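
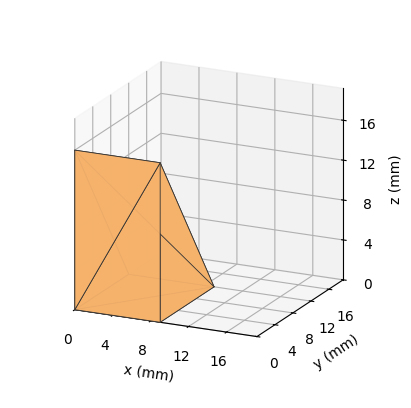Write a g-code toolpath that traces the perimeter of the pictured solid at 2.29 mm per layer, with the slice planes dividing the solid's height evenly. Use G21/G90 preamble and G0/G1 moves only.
Reading the render: the shape is a wedge (ramp): 9 × 12 mm base, rising to 16 mm along the y=0 edge and sloping linearly to z=0 at y=12 (dimensions read to the nearest mm from the axis ticks). For the g-code, the solid's height is divided into equal slices at the stated Δz and each level perimeter traced with G1 moves after a G0 lift.

; perimeter-only toolpath
G21 ; units = mm
G90 ; absolute positioning
G28 ; home
; layer 1
G0 Z2.29
G0 X0.00 Y0.00
G1 X9.00 Y0.00
G1 X9.00 Y10.29
G1 X0.00 Y10.29
G1 X0.00 Y0.00
; layer 2
G0 Z4.57
G0 X0.00 Y0.00
G1 X9.00 Y0.00
G1 X9.00 Y8.57
G1 X0.00 Y8.57
G1 X0.00 Y0.00
; layer 3
G0 Z6.86
G0 X0.00 Y0.00
G1 X9.00 Y0.00
G1 X9.00 Y6.86
G1 X0.00 Y6.86
G1 X0.00 Y0.00
; layer 4
G0 Z9.14
G0 X0.00 Y0.00
G1 X9.00 Y0.00
G1 X9.00 Y5.14
G1 X0.00 Y5.14
G1 X0.00 Y0.00
; layer 5
G0 Z11.43
G0 X0.00 Y0.00
G1 X9.00 Y0.00
G1 X9.00 Y3.43
G1 X0.00 Y3.43
G1 X0.00 Y0.00
; layer 6
G0 Z13.71
G0 X0.00 Y0.00
G1 X9.00 Y0.00
G1 X9.00 Y1.71
G1 X0.00 Y1.71
G1 X0.00 Y0.00
M2 ; end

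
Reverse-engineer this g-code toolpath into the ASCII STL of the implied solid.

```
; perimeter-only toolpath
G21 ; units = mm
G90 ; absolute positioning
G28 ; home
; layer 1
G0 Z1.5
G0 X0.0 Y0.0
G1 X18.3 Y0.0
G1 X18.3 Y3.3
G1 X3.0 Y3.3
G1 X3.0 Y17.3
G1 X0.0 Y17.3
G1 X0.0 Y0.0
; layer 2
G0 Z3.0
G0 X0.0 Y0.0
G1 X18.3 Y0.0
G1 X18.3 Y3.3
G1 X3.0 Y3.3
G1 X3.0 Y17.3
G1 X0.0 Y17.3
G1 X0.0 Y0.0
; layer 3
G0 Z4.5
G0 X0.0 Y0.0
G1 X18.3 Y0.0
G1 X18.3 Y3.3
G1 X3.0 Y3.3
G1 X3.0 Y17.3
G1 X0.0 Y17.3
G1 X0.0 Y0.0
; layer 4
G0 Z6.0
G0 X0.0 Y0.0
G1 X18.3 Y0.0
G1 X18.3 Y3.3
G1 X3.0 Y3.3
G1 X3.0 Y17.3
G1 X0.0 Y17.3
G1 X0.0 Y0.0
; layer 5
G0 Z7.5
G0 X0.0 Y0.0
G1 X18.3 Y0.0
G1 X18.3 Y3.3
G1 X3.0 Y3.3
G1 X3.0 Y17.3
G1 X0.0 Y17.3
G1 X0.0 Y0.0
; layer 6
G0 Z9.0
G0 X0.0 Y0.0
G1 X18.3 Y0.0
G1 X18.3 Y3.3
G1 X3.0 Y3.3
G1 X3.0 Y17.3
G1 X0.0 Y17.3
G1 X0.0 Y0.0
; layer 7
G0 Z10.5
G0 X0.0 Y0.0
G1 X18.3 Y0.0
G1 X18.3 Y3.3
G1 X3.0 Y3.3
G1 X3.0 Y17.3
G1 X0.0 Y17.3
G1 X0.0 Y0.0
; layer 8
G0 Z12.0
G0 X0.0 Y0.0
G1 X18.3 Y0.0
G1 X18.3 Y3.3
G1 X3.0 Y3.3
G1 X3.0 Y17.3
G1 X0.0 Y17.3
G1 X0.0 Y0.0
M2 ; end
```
solid part
  facet normal 0.0000 0.0000 -1.0000
    outer loop
      vertex 18.3 3.3 0.0
      vertex 18.3 0.0 0.0
      vertex 0.0 0.0 0.0
    endloop
  endfacet
  facet normal 0.0000 0.0000 -1.0000
    outer loop
      vertex 3.0 3.3 0.0
      vertex 18.3 3.3 0.0
      vertex 0.0 0.0 0.0
    endloop
  endfacet
  facet normal 0.0000 0.0000 -1.0000
    outer loop
      vertex 3.0 17.3 0.0
      vertex 3.0 3.3 0.0
      vertex 0.0 0.0 0.0
    endloop
  endfacet
  facet normal 0.0000 0.0000 -1.0000
    outer loop
      vertex 0.0 17.3 0.0
      vertex 3.0 17.3 0.0
      vertex 0.0 0.0 0.0
    endloop
  endfacet
  facet normal 0.0000 0.0000 1.0000
    outer loop
      vertex 0.0 0.0 12.0
      vertex 18.3 0.0 12.0
      vertex 18.3 3.3 12.0
    endloop
  endfacet
  facet normal 0.0000 0.0000 1.0000
    outer loop
      vertex 0.0 0.0 12.0
      vertex 18.3 3.3 12.0
      vertex 3.0 3.3 12.0
    endloop
  endfacet
  facet normal 0.0000 0.0000 1.0000
    outer loop
      vertex 0.0 0.0 12.0
      vertex 3.0 3.3 12.0
      vertex 3.0 17.3 12.0
    endloop
  endfacet
  facet normal 0.0000 0.0000 1.0000
    outer loop
      vertex 0.0 0.0 12.0
      vertex 3.0 17.3 12.0
      vertex 0.0 17.3 12.0
    endloop
  endfacet
  facet normal 0.0000 -1.0000 0.0000
    outer loop
      vertex 0.0 0.0 0.0
      vertex 18.3 0.0 0.0
      vertex 18.3 0.0 12.0
    endloop
  endfacet
  facet normal 0.0000 -1.0000 0.0000
    outer loop
      vertex 0.0 0.0 0.0
      vertex 18.3 0.0 12.0
      vertex 0.0 0.0 12.0
    endloop
  endfacet
  facet normal 1.0000 0.0000 0.0000
    outer loop
      vertex 18.3 0.0 0.0
      vertex 18.3 3.3 0.0
      vertex 18.3 3.3 12.0
    endloop
  endfacet
  facet normal 1.0000 0.0000 0.0000
    outer loop
      vertex 18.3 0.0 0.0
      vertex 18.3 3.3 12.0
      vertex 18.3 0.0 12.0
    endloop
  endfacet
  facet normal 0.0000 1.0000 0.0000
    outer loop
      vertex 18.3 3.3 0.0
      vertex 3.0 3.3 0.0
      vertex 3.0 3.3 12.0
    endloop
  endfacet
  facet normal 0.0000 1.0000 0.0000
    outer loop
      vertex 18.3 3.3 0.0
      vertex 3.0 3.3 12.0
      vertex 18.3 3.3 12.0
    endloop
  endfacet
  facet normal 1.0000 0.0000 0.0000
    outer loop
      vertex 3.0 3.3 0.0
      vertex 3.0 17.3 0.0
      vertex 3.0 17.3 12.0
    endloop
  endfacet
  facet normal 1.0000 0.0000 0.0000
    outer loop
      vertex 3.0 3.3 0.0
      vertex 3.0 17.3 12.0
      vertex 3.0 3.3 12.0
    endloop
  endfacet
  facet normal 0.0000 1.0000 0.0000
    outer loop
      vertex 3.0 17.3 0.0
      vertex 0.0 17.3 0.0
      vertex 0.0 17.3 12.0
    endloop
  endfacet
  facet normal 0.0000 1.0000 0.0000
    outer loop
      vertex 3.0 17.3 0.0
      vertex 0.0 17.3 12.0
      vertex 3.0 17.3 12.0
    endloop
  endfacet
  facet normal -1.0000 0.0000 0.0000
    outer loop
      vertex 0.0 17.3 0.0
      vertex 0.0 0.0 0.0
      vertex 0.0 0.0 12.0
    endloop
  endfacet
  facet normal -1.0000 0.0000 0.0000
    outer loop
      vertex 0.0 17.3 0.0
      vertex 0.0 0.0 12.0
      vertex 0.0 17.3 12.0
    endloop
  endfacet
endsolid part

The G0 Z moves step by Δz≈1.5 mm. Every layer's G1 loop is the same polygon, so the solid is a straight extrusion of it from z=0 to z≈12. Closing with flat bottom and top caps and triangulating gives 20 facets — an L-shaped prism: outer 18.3 × 17.3 mm, arm thicknesses ≈ 3.3 mm (horizontal) and 3 mm (vertical), extruded 12 mm in z.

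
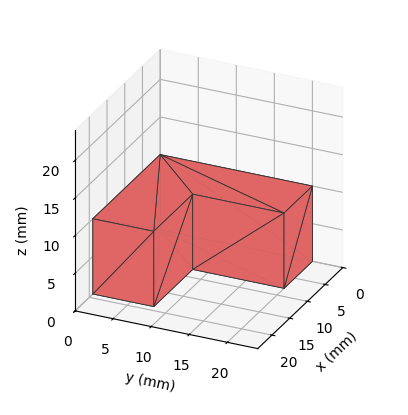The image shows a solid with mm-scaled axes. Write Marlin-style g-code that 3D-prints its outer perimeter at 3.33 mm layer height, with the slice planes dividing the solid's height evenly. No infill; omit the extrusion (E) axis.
Reading the render: the shape is an L-shaped prism: outer 19 × 20 mm, arm thicknesses ≈ 8 mm (horizontal) and 8 mm (vertical), extruded 10 mm in z (dimensions read to the nearest mm from the axis ticks). For the g-code, the solid's height is divided into equal slices at the stated Δz and each level perimeter traced with G1 moves after a G0 lift.

; perimeter-only toolpath
G21 ; units = mm
G90 ; absolute positioning
G28 ; home
; layer 1
G0 Z3.33
G0 X0.00 Y0.00
G1 X19.00 Y0.00
G1 X19.00 Y8.00
G1 X8.00 Y8.00
G1 X8.00 Y20.00
G1 X0.00 Y20.00
G1 X0.00 Y0.00
; layer 2
G0 Z6.67
G0 X0.00 Y0.00
G1 X19.00 Y0.00
G1 X19.00 Y8.00
G1 X8.00 Y8.00
G1 X8.00 Y20.00
G1 X0.00 Y20.00
G1 X0.00 Y0.00
; layer 3
G0 Z10.00
G0 X0.00 Y0.00
G1 X19.00 Y0.00
G1 X19.00 Y8.00
G1 X8.00 Y8.00
G1 X8.00 Y20.00
G1 X0.00 Y20.00
G1 X0.00 Y0.00
M2 ; end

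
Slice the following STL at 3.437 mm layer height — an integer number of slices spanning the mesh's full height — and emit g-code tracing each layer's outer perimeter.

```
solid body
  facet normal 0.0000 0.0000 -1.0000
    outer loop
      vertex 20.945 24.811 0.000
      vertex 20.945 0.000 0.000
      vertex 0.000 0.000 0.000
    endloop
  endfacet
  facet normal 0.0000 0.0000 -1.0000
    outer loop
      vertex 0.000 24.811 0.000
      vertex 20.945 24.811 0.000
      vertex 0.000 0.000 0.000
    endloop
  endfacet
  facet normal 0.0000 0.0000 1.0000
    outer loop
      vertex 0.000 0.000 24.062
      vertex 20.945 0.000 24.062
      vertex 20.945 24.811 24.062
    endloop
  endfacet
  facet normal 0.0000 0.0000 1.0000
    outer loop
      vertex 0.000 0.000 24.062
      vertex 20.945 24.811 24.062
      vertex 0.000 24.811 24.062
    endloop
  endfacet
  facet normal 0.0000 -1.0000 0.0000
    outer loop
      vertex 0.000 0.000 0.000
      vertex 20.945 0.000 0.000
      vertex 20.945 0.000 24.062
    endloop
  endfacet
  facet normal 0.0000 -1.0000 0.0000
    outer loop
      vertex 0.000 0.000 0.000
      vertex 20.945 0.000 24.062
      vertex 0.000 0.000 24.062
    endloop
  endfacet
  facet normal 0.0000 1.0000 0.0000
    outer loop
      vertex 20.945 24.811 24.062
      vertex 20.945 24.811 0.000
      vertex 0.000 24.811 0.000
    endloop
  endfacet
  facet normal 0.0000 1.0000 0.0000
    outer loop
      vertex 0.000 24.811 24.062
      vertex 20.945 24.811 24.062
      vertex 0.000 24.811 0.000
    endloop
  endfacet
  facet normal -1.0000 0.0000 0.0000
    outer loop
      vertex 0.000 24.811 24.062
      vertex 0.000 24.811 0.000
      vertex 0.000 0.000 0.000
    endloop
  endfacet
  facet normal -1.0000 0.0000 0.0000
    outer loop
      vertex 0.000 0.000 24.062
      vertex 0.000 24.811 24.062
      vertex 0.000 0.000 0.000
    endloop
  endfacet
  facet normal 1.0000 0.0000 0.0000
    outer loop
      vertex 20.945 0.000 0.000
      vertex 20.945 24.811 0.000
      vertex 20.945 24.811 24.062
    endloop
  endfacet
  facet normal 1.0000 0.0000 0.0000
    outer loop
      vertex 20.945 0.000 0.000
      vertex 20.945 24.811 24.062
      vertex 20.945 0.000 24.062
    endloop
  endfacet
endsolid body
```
; perimeter-only toolpath
G21 ; units = mm
G90 ; absolute positioning
G28 ; home
; layer 1
G0 Z3.437
G0 X0.000 Y0.000
G1 X20.945 Y0.000
G1 X20.945 Y24.811
G1 X0.000 Y24.811
G1 X0.000 Y0.000
; layer 2
G0 Z6.875
G0 X0.000 Y0.000
G1 X20.945 Y0.000
G1 X20.945 Y24.811
G1 X0.000 Y24.811
G1 X0.000 Y0.000
; layer 3
G0 Z10.312
G0 X0.000 Y0.000
G1 X20.945 Y0.000
G1 X20.945 Y24.811
G1 X0.000 Y24.811
G1 X0.000 Y0.000
; layer 4
G0 Z13.750
G0 X0.000 Y0.000
G1 X20.945 Y0.000
G1 X20.945 Y24.811
G1 X0.000 Y24.811
G1 X0.000 Y0.000
; layer 5
G0 Z17.187
G0 X0.000 Y0.000
G1 X20.945 Y0.000
G1 X20.945 Y24.811
G1 X0.000 Y24.811
G1 X0.000 Y0.000
; layer 6
G0 Z20.625
G0 X0.000 Y0.000
G1 X20.945 Y0.000
G1 X20.945 Y24.811
G1 X0.000 Y24.811
G1 X0.000 Y0.000
; layer 7
G0 Z24.062
G0 X0.000 Y0.000
G1 X20.945 Y0.000
G1 X20.945 Y24.811
G1 X0.000 Y24.811
G1 X0.000 Y0.000
M2 ; end

The solid is a rectangular box, roughly 20.9 × 24.8 mm footprint and 24.1 mm tall. Slicing at Δz = 3.437 mm — 7 equal slices spanning the solid's height, so layer i sits at z = i·h/7 — gives 7 non-empty perimeters. Each is a 4-segment closed polygon; G0 lifts to the layer z and rapids to the start vertex, then G1 traces the edges.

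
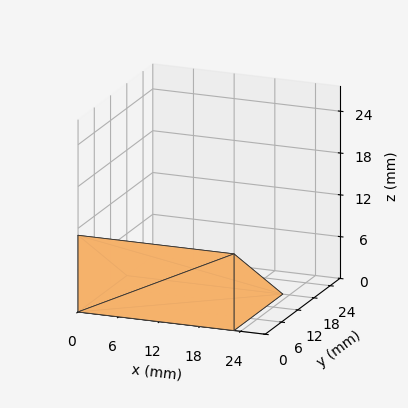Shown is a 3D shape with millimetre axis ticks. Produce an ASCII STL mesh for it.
Reading the render: the shape is a wedge (ramp): 23 × 18 mm base, rising to 11 mm along the y=0 edge and sloping linearly to z=0 at y=18 (dimensions read to the nearest mm from the axis ticks). For the STL, each face is triangulated and given an outward normal.

solid part
  facet normal 0.0000 0.0000 -1.0000
    outer loop
      vertex 23.000 18.000 0.000
      vertex 23.000 0.000 0.000
      vertex 0.000 0.000 0.000
    endloop
  endfacet
  facet normal 0.0000 0.0000 -1.0000
    outer loop
      vertex 0.000 18.000 0.000
      vertex 23.000 18.000 0.000
      vertex 0.000 0.000 0.000
    endloop
  endfacet
  facet normal 0.0000 -1.0000 0.0000
    outer loop
      vertex 0.000 0.000 0.000
      vertex 23.000 0.000 0.000
      vertex 23.000 0.000 11.000
    endloop
  endfacet
  facet normal 0.0000 -1.0000 0.0000
    outer loop
      vertex 0.000 0.000 0.000
      vertex 23.000 0.000 11.000
      vertex 0.000 0.000 11.000
    endloop
  endfacet
  facet normal 0.0000 0.5215 0.8533
    outer loop
      vertex 0.000 0.000 11.000
      vertex 23.000 0.000 11.000
      vertex 23.000 18.000 0.000
    endloop
  endfacet
  facet normal 0.0000 0.5215 0.8533
    outer loop
      vertex 0.000 0.000 11.000
      vertex 23.000 18.000 0.000
      vertex 0.000 18.000 0.000
    endloop
  endfacet
  facet normal -1.0000 0.0000 0.0000
    outer loop
      vertex 0.000 0.000 11.000
      vertex 0.000 18.000 0.000
      vertex 0.000 0.000 0.000
    endloop
  endfacet
  facet normal 1.0000 0.0000 0.0000
    outer loop
      vertex 23.000 0.000 0.000
      vertex 23.000 18.000 0.000
      vertex 23.000 0.000 11.000
    endloop
  endfacet
endsolid part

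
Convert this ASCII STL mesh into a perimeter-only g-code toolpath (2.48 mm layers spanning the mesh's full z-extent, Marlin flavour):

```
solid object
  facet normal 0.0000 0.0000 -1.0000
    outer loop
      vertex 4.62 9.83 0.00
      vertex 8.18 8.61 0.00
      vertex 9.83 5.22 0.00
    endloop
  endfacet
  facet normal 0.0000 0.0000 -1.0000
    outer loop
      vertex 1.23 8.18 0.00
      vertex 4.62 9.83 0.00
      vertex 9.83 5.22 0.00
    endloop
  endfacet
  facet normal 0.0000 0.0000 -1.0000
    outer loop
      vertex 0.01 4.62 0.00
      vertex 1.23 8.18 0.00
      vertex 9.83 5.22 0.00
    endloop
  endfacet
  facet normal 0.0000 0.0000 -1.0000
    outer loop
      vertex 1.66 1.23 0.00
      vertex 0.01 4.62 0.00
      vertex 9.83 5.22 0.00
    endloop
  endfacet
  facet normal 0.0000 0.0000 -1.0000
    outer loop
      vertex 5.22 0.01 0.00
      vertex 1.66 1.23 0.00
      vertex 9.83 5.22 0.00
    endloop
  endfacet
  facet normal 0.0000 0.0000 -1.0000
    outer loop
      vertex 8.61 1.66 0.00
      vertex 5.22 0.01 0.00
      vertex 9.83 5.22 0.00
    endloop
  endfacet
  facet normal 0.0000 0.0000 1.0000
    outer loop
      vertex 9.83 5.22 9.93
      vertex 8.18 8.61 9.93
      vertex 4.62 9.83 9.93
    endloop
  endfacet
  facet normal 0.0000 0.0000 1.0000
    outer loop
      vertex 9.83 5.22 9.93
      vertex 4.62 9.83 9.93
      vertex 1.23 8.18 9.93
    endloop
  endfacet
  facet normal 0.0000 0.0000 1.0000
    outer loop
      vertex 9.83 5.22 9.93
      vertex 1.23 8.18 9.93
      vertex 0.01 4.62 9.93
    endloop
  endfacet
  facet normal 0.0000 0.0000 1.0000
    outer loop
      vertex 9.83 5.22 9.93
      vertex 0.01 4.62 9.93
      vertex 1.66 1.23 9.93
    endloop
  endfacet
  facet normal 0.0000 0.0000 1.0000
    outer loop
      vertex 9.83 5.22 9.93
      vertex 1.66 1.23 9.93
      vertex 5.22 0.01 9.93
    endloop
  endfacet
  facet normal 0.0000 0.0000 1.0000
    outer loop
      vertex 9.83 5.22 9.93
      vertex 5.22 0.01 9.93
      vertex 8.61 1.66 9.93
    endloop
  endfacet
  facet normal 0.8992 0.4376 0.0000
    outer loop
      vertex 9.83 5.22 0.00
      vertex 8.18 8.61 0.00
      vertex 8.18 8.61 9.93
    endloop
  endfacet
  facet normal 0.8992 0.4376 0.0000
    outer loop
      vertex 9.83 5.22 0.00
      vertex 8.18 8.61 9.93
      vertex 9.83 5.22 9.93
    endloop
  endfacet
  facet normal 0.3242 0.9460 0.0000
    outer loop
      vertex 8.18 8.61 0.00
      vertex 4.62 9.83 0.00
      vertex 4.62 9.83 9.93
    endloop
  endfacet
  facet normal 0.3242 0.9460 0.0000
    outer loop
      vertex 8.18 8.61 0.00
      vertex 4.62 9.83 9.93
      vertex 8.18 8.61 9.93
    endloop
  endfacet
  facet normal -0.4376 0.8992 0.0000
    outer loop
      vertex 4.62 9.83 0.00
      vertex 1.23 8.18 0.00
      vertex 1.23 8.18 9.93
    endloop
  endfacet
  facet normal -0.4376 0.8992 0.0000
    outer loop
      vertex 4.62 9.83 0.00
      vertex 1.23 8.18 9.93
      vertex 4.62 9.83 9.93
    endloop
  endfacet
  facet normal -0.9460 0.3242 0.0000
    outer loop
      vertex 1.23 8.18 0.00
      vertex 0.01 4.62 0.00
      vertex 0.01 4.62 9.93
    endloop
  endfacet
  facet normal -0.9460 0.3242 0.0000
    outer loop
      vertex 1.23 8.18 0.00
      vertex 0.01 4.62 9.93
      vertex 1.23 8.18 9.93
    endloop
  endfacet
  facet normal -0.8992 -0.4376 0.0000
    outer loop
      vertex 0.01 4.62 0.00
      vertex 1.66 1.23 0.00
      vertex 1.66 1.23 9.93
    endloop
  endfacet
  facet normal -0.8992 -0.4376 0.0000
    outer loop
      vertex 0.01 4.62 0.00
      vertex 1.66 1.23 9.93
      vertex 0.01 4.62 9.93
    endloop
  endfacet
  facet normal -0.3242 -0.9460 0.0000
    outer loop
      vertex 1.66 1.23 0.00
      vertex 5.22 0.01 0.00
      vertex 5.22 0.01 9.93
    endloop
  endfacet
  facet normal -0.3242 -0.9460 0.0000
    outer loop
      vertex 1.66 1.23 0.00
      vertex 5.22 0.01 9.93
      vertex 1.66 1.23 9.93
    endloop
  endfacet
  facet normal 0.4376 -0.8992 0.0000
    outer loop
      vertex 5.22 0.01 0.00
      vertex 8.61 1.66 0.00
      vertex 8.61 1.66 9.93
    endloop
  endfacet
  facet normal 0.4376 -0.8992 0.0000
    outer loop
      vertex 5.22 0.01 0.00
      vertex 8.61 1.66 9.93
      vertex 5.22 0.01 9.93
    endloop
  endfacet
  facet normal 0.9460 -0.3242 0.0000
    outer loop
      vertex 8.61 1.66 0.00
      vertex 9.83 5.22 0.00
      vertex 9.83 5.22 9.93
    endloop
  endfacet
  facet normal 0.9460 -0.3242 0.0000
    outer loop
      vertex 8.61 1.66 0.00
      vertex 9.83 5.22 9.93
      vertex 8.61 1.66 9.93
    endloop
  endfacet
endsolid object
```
; perimeter-only toolpath
G21 ; units = mm
G90 ; absolute positioning
G28 ; home
; layer 1
G0 Z2.48
G0 X9.83 Y5.22
G1 X8.18 Y8.61
G1 X4.62 Y9.83
G1 X1.23 Y8.18
G1 X0.01 Y4.62
G1 X1.66 Y1.23
G1 X5.22 Y0.01
G1 X8.61 Y1.66
G1 X9.83 Y5.22
; layer 2
G0 Z4.96
G0 X9.83 Y5.22
G1 X8.18 Y8.61
G1 X4.62 Y9.83
G1 X1.23 Y8.18
G1 X0.01 Y4.62
G1 X1.66 Y1.23
G1 X5.22 Y0.01
G1 X8.61 Y1.66
G1 X9.83 Y5.22
; layer 3
G0 Z7.45
G0 X9.83 Y5.22
G1 X8.18 Y8.61
G1 X4.62 Y9.83
G1 X1.23 Y8.18
G1 X0.01 Y4.62
G1 X1.66 Y1.23
G1 X5.22 Y0.01
G1 X8.61 Y1.66
G1 X9.83 Y5.22
; layer 4
G0 Z9.93
G0 X9.83 Y5.22
G1 X8.18 Y8.61
G1 X4.62 Y9.83
G1 X1.23 Y8.18
G1 X0.01 Y4.62
G1 X1.66 Y1.23
G1 X5.22 Y0.01
G1 X8.61 Y1.66
G1 X9.83 Y5.22
M2 ; end

The solid is a regular 8-sided prism (a cylinder approximated with 8 flat sides), circumscribed radius ≈ 4.92 mm, height ≈ 9.93 mm. Slicing at Δz = 2.48 mm — 4 equal slices spanning the solid's height, so layer i sits at z = i·h/4 — gives 4 non-empty perimeters. Each is a 8-segment closed polygon; G0 lifts to the layer z and rapids to the start vertex, then G1 traces the edges.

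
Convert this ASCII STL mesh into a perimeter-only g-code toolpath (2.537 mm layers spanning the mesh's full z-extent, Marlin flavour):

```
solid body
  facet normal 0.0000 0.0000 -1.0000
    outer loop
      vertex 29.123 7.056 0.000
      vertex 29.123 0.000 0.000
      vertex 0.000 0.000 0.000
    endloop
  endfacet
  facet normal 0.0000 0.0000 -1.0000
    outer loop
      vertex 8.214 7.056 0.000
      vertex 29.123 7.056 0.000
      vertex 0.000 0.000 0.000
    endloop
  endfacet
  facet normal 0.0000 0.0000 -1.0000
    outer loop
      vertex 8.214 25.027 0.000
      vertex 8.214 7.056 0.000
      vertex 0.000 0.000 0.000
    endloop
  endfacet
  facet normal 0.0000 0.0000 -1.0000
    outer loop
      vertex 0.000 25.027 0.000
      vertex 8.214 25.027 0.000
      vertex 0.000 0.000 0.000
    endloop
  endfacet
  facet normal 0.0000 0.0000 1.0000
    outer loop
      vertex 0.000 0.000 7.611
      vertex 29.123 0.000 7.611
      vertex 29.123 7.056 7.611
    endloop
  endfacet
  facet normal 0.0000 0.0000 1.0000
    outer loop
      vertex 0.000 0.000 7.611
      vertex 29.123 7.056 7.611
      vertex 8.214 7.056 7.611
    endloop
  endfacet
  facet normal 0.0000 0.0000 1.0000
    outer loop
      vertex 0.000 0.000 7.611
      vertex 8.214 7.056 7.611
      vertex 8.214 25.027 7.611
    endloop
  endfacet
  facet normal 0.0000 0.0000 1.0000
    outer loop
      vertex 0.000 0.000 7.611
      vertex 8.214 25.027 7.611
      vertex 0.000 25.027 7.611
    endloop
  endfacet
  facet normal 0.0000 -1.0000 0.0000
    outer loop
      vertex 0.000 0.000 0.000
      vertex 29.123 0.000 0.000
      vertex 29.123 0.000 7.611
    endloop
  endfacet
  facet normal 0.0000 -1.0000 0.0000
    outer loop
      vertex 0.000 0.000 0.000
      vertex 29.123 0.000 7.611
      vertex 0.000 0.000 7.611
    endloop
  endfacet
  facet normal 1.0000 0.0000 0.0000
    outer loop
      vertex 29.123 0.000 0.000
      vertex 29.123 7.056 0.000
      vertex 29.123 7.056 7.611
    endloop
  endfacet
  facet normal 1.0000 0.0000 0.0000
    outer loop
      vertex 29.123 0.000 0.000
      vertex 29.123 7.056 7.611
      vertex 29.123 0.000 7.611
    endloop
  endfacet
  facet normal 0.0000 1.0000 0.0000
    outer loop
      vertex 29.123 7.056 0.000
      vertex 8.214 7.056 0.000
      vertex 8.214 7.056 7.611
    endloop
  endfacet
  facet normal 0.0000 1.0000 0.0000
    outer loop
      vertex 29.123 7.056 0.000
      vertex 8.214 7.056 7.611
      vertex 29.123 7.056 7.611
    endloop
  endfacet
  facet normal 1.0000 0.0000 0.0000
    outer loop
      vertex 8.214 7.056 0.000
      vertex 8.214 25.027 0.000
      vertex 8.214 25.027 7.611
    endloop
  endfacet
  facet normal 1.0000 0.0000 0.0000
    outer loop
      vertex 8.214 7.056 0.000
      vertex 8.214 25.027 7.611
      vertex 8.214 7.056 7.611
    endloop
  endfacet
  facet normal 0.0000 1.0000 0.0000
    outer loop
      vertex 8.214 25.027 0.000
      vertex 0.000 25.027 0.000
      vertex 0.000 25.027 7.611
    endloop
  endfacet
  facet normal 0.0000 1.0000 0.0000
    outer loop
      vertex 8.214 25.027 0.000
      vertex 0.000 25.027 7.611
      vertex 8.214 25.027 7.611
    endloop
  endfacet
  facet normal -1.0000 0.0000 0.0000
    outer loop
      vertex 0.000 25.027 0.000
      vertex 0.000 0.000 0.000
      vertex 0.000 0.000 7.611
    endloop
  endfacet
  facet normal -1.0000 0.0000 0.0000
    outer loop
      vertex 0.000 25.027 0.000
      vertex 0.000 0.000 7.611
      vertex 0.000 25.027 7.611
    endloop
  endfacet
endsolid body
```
; perimeter-only toolpath
G21 ; units = mm
G90 ; absolute positioning
G28 ; home
; layer 1
G0 Z2.537
G0 X0.000 Y0.000
G1 X29.123 Y0.000
G1 X29.123 Y7.056
G1 X8.214 Y7.056
G1 X8.214 Y25.027
G1 X0.000 Y25.027
G1 X0.000 Y0.000
; layer 2
G0 Z5.074
G0 X0.000 Y0.000
G1 X29.123 Y0.000
G1 X29.123 Y7.056
G1 X8.214 Y7.056
G1 X8.214 Y25.027
G1 X0.000 Y25.027
G1 X0.000 Y0.000
; layer 3
G0 Z7.611
G0 X0.000 Y0.000
G1 X29.123 Y0.000
G1 X29.123 Y7.056
G1 X8.214 Y7.056
G1 X8.214 Y25.027
G1 X0.000 Y25.027
G1 X0.000 Y0.000
M2 ; end

The solid is an L-shaped prism: outer 29.1 × 25 mm, arm thicknesses ≈ 7.06 mm (horizontal) and 8.21 mm (vertical), extruded 7.61 mm in z. Slicing at Δz = 2.537 mm — 3 equal slices spanning the solid's height, so layer i sits at z = i·h/3 — gives 3 non-empty perimeters. Each is a 6-segment closed polygon; G0 lifts to the layer z and rapids to the start vertex, then G1 traces the edges.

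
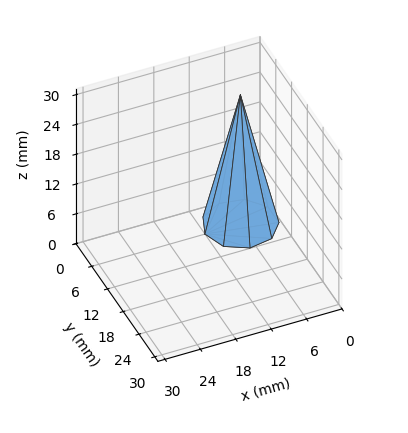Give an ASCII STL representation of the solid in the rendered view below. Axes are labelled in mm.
Reading the render: the shape is a regular 9-sided pyramid, base circumscribed radius ≈ 6 mm, apex at z ≈ 26 mm (dimensions read to the nearest mm from the axis ticks). For the STL, each face is triangulated and given an outward normal.

solid part
  facet normal 0.0000 0.0000 -1.0000
    outer loop
      vertex 7.0 11.9 0.0
      vertex 10.6 9.9 0.0
      vertex 12.0 6.0 0.0
    endloop
  endfacet
  facet normal 0.0000 0.0000 -1.0000
    outer loop
      vertex 3.0 11.2 0.0
      vertex 7.0 11.9 0.0
      vertex 12.0 6.0 0.0
    endloop
  endfacet
  facet normal 0.0000 0.0000 -1.0000
    outer loop
      vertex 0.4 8.1 0.0
      vertex 3.0 11.2 0.0
      vertex 12.0 6.0 0.0
    endloop
  endfacet
  facet normal 0.0000 0.0000 -1.0000
    outer loop
      vertex 0.4 3.9 0.0
      vertex 0.4 8.1 0.0
      vertex 12.0 6.0 0.0
    endloop
  endfacet
  facet normal 0.0000 0.0000 -1.0000
    outer loop
      vertex 3.0 0.8 0.0
      vertex 0.4 3.9 0.0
      vertex 12.0 6.0 0.0
    endloop
  endfacet
  facet normal 0.0000 0.0000 -1.0000
    outer loop
      vertex 7.0 0.1 0.0
      vertex 3.0 0.8 0.0
      vertex 12.0 6.0 0.0
    endloop
  endfacet
  facet normal 0.0000 0.0000 -1.0000
    outer loop
      vertex 10.6 2.1 0.0
      vertex 7.0 0.1 0.0
      vertex 12.0 6.0 0.0
    endloop
  endfacet
  facet normal 0.9197 0.3302 0.2122
    outer loop
      vertex 12.0 6.0 0.0
      vertex 10.6 9.9 0.0
      vertex 6.0 6.0 26.0
    endloop
  endfacet
  facet normal 0.4746 0.8543 0.2121
    outer loop
      vertex 10.6 9.9 0.0
      vertex 7.0 11.9 0.0
      vertex 6.0 6.0 26.0
    endloop
  endfacet
  facet normal -0.1685 0.9626 0.2120
    outer loop
      vertex 7.0 11.9 0.0
      vertex 3.0 11.2 0.0
      vertex 6.0 6.0 26.0
    endloop
  endfacet
  facet normal -0.7488 0.6280 0.2120
    outer loop
      vertex 3.0 11.2 0.0
      vertex 0.4 8.1 0.0
      vertex 6.0 6.0 26.0
    endloop
  endfacet
  facet normal -0.9776 0.0000 0.2106
    outer loop
      vertex 0.4 8.1 0.0
      vertex 0.4 3.9 0.0
      vertex 6.0 6.0 26.0
    endloop
  endfacet
  facet normal -0.7488 -0.6280 0.2120
    outer loop
      vertex 0.4 3.9 0.0
      vertex 3.0 0.8 0.0
      vertex 6.0 6.0 26.0
    endloop
  endfacet
  facet normal -0.1685 -0.9626 0.2120
    outer loop
      vertex 3.0 0.8 0.0
      vertex 7.0 0.1 0.0
      vertex 6.0 6.0 26.0
    endloop
  endfacet
  facet normal 0.4746 -0.8543 0.2121
    outer loop
      vertex 7.0 0.1 0.0
      vertex 10.6 2.1 0.0
      vertex 6.0 6.0 26.0
    endloop
  endfacet
  facet normal 0.9197 -0.3302 0.2122
    outer loop
      vertex 10.6 2.1 0.0
      vertex 12.0 6.0 0.0
      vertex 6.0 6.0 26.0
    endloop
  endfacet
endsolid part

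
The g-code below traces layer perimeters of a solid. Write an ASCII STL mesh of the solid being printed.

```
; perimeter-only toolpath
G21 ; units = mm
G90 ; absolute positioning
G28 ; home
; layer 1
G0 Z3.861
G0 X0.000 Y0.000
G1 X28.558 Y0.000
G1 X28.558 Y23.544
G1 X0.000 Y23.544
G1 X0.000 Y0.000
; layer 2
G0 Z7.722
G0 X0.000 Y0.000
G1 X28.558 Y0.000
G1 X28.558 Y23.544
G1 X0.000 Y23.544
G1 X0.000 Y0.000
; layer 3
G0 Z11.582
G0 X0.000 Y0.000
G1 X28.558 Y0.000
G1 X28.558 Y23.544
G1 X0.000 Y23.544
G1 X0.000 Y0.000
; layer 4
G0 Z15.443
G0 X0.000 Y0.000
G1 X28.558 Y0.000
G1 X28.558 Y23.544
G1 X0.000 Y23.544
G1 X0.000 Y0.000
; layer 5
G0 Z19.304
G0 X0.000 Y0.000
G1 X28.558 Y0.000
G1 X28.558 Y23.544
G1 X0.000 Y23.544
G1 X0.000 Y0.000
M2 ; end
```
solid part
  facet normal 0.0000 0.0000 -1.0000
    outer loop
      vertex 28.558 23.544 0.000
      vertex 28.558 0.000 0.000
      vertex 0.000 0.000 0.000
    endloop
  endfacet
  facet normal 0.0000 0.0000 -1.0000
    outer loop
      vertex 0.000 23.544 0.000
      vertex 28.558 23.544 0.000
      vertex 0.000 0.000 0.000
    endloop
  endfacet
  facet normal 0.0000 0.0000 1.0000
    outer loop
      vertex 0.000 0.000 19.304
      vertex 28.558 0.000 19.304
      vertex 28.558 23.544 19.304
    endloop
  endfacet
  facet normal 0.0000 0.0000 1.0000
    outer loop
      vertex 0.000 0.000 19.304
      vertex 28.558 23.544 19.304
      vertex 0.000 23.544 19.304
    endloop
  endfacet
  facet normal 0.0000 -1.0000 0.0000
    outer loop
      vertex 0.000 0.000 0.000
      vertex 28.558 0.000 0.000
      vertex 28.558 0.000 19.304
    endloop
  endfacet
  facet normal 0.0000 -1.0000 0.0000
    outer loop
      vertex 0.000 0.000 0.000
      vertex 28.558 0.000 19.304
      vertex 0.000 0.000 19.304
    endloop
  endfacet
  facet normal 0.0000 1.0000 0.0000
    outer loop
      vertex 28.558 23.544 19.304
      vertex 28.558 23.544 0.000
      vertex 0.000 23.544 0.000
    endloop
  endfacet
  facet normal 0.0000 1.0000 0.0000
    outer loop
      vertex 0.000 23.544 19.304
      vertex 28.558 23.544 19.304
      vertex 0.000 23.544 0.000
    endloop
  endfacet
  facet normal -1.0000 0.0000 0.0000
    outer loop
      vertex 0.000 23.544 19.304
      vertex 0.000 23.544 0.000
      vertex 0.000 0.000 0.000
    endloop
  endfacet
  facet normal -1.0000 0.0000 0.0000
    outer loop
      vertex 0.000 0.000 19.304
      vertex 0.000 23.544 19.304
      vertex 0.000 0.000 0.000
    endloop
  endfacet
  facet normal 1.0000 0.0000 0.0000
    outer loop
      vertex 28.558 0.000 0.000
      vertex 28.558 23.544 0.000
      vertex 28.558 23.544 19.304
    endloop
  endfacet
  facet normal 1.0000 0.0000 0.0000
    outer loop
      vertex 28.558 0.000 0.000
      vertex 28.558 23.544 19.304
      vertex 28.558 0.000 19.304
    endloop
  endfacet
endsolid part

The G0 Z moves step by Δz≈3.861 mm. Every layer's G1 loop is the same polygon, so the solid is a straight extrusion of it from z=0 to z≈19.3. Closing with flat bottom and top caps and triangulating gives 12 facets — a rectangular box, roughly 28.6 × 23.5 mm footprint and 19.3 mm tall.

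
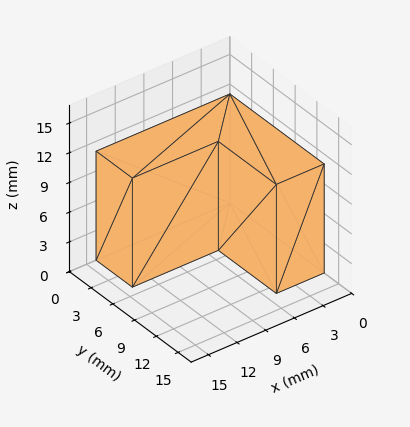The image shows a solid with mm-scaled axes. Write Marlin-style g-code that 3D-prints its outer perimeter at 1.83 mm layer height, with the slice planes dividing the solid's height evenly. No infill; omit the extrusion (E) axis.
Reading the render: the shape is an L-shaped prism: outer 14 × 13 mm, arm thicknesses ≈ 5 mm (horizontal) and 5 mm (vertical), extruded 11 mm in z (dimensions read to the nearest mm from the axis ticks). For the g-code, the solid's height is divided into equal slices at the stated Δz and each level perimeter traced with G1 moves after a G0 lift.

; perimeter-only toolpath
G21 ; units = mm
G90 ; absolute positioning
G28 ; home
; layer 1
G0 Z1.83
G0 X0.00 Y0.00
G1 X14.00 Y0.00
G1 X14.00 Y5.00
G1 X5.00 Y5.00
G1 X5.00 Y13.00
G1 X0.00 Y13.00
G1 X0.00 Y0.00
; layer 2
G0 Z3.67
G0 X0.00 Y0.00
G1 X14.00 Y0.00
G1 X14.00 Y5.00
G1 X5.00 Y5.00
G1 X5.00 Y13.00
G1 X0.00 Y13.00
G1 X0.00 Y0.00
; layer 3
G0 Z5.50
G0 X0.00 Y0.00
G1 X14.00 Y0.00
G1 X14.00 Y5.00
G1 X5.00 Y5.00
G1 X5.00 Y13.00
G1 X0.00 Y13.00
G1 X0.00 Y0.00
; layer 4
G0 Z7.33
G0 X0.00 Y0.00
G1 X14.00 Y0.00
G1 X14.00 Y5.00
G1 X5.00 Y5.00
G1 X5.00 Y13.00
G1 X0.00 Y13.00
G1 X0.00 Y0.00
; layer 5
G0 Z9.17
G0 X0.00 Y0.00
G1 X14.00 Y0.00
G1 X14.00 Y5.00
G1 X5.00 Y5.00
G1 X5.00 Y13.00
G1 X0.00 Y13.00
G1 X0.00 Y0.00
; layer 6
G0 Z11.00
G0 X0.00 Y0.00
G1 X14.00 Y0.00
G1 X14.00 Y5.00
G1 X5.00 Y5.00
G1 X5.00 Y13.00
G1 X0.00 Y13.00
G1 X0.00 Y0.00
M2 ; end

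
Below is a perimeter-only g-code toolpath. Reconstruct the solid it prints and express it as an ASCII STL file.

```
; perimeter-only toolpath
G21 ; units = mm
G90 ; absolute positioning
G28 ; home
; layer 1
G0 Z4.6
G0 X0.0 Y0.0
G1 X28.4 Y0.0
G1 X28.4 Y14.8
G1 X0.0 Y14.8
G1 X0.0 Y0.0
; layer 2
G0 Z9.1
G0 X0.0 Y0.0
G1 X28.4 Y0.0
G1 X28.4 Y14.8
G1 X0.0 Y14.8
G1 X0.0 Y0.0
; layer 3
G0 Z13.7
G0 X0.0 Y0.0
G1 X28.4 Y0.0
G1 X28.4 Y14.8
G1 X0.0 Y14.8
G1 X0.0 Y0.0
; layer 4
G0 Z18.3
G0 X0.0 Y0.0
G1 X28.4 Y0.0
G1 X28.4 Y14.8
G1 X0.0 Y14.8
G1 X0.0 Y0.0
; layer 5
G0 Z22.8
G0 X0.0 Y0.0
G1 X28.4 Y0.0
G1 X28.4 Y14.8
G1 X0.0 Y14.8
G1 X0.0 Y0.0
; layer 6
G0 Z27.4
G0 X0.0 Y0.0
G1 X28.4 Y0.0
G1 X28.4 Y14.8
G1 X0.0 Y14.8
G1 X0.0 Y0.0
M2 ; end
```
solid part
  facet normal 0.0000 0.0000 -1.0000
    outer loop
      vertex 28.4 14.8 0.0
      vertex 28.4 0.0 0.0
      vertex 0.0 0.0 0.0
    endloop
  endfacet
  facet normal 0.0000 0.0000 -1.0000
    outer loop
      vertex 0.0 14.8 0.0
      vertex 28.4 14.8 0.0
      vertex 0.0 0.0 0.0
    endloop
  endfacet
  facet normal 0.0000 0.0000 1.0000
    outer loop
      vertex 0.0 0.0 27.4
      vertex 28.4 0.0 27.4
      vertex 28.4 14.8 27.4
    endloop
  endfacet
  facet normal 0.0000 0.0000 1.0000
    outer loop
      vertex 0.0 0.0 27.4
      vertex 28.4 14.8 27.4
      vertex 0.0 14.8 27.4
    endloop
  endfacet
  facet normal 0.0000 -1.0000 0.0000
    outer loop
      vertex 0.0 0.0 0.0
      vertex 28.4 0.0 0.0
      vertex 28.4 0.0 27.4
    endloop
  endfacet
  facet normal 0.0000 -1.0000 0.0000
    outer loop
      vertex 0.0 0.0 0.0
      vertex 28.4 0.0 27.4
      vertex 0.0 0.0 27.4
    endloop
  endfacet
  facet normal 0.0000 1.0000 0.0000
    outer loop
      vertex 28.4 14.8 27.4
      vertex 28.4 14.8 0.0
      vertex 0.0 14.8 0.0
    endloop
  endfacet
  facet normal 0.0000 1.0000 0.0000
    outer loop
      vertex 0.0 14.8 27.4
      vertex 28.4 14.8 27.4
      vertex 0.0 14.8 0.0
    endloop
  endfacet
  facet normal -1.0000 0.0000 0.0000
    outer loop
      vertex 0.0 14.8 27.4
      vertex 0.0 14.8 0.0
      vertex 0.0 0.0 0.0
    endloop
  endfacet
  facet normal -1.0000 0.0000 0.0000
    outer loop
      vertex 0.0 0.0 27.4
      vertex 0.0 14.8 27.4
      vertex 0.0 0.0 0.0
    endloop
  endfacet
  facet normal 1.0000 0.0000 0.0000
    outer loop
      vertex 28.4 0.0 0.0
      vertex 28.4 14.8 0.0
      vertex 28.4 14.8 27.4
    endloop
  endfacet
  facet normal 1.0000 0.0000 0.0000
    outer loop
      vertex 28.4 0.0 0.0
      vertex 28.4 14.8 27.4
      vertex 28.4 0.0 27.4
    endloop
  endfacet
endsolid part

The G0 Z moves step by Δz≈4.6 mm. Every layer's G1 loop is the same polygon, so the solid is a straight extrusion of it from z=0 to z≈27.4. Closing with flat bottom and top caps and triangulating gives 12 facets — a rectangular box, roughly 28.4 × 14.8 mm footprint and 27.4 mm tall.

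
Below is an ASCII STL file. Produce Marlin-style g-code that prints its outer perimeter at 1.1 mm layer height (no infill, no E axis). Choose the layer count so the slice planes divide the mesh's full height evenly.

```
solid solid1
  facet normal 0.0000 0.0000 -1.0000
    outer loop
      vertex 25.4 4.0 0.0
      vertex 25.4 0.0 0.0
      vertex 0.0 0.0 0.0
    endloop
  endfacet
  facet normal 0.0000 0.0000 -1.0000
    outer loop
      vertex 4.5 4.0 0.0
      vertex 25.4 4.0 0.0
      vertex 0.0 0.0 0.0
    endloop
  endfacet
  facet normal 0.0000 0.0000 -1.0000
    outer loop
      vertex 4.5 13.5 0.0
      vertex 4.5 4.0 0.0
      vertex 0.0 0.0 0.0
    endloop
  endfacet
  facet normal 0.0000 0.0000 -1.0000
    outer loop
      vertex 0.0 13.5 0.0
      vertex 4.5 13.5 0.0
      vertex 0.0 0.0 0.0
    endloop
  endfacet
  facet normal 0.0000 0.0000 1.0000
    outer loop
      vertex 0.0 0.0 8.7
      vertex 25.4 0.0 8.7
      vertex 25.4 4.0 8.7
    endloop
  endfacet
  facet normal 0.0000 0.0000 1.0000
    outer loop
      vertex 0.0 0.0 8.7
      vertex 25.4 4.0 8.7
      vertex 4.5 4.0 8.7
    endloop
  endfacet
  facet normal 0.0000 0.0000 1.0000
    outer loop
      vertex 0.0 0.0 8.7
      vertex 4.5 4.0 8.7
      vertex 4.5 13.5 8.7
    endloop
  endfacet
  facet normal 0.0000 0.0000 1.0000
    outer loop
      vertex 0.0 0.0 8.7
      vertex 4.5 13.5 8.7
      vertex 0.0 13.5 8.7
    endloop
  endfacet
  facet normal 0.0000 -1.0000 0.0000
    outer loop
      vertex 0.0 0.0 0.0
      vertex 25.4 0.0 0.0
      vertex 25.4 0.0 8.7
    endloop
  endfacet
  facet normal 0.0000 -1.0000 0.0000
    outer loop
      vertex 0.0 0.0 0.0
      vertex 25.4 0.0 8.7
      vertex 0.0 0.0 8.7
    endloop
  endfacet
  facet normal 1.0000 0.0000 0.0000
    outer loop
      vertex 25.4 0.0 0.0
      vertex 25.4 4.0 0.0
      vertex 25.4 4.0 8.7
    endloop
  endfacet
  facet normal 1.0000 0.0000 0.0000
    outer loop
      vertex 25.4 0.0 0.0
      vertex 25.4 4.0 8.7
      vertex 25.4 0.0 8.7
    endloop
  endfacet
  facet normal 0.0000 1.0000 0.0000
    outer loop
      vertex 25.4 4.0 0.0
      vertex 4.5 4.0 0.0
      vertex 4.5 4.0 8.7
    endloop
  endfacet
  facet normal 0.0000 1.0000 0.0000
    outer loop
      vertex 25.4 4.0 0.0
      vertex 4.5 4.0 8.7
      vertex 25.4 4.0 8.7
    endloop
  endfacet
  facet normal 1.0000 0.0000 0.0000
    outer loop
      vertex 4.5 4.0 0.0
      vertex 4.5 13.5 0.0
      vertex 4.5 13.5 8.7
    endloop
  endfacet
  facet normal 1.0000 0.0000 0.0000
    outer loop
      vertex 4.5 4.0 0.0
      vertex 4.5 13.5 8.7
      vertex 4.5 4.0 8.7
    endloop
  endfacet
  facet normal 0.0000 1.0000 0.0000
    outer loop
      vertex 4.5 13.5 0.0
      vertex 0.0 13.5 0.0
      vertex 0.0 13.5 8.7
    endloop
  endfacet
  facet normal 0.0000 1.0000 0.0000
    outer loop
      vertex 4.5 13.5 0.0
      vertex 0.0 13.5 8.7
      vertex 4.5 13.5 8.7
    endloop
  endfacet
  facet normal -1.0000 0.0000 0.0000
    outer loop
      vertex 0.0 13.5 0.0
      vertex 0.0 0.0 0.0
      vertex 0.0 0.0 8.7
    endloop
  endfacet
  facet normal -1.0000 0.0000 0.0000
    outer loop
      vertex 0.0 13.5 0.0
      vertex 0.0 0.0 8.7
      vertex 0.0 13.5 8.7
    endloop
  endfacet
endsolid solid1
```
; perimeter-only toolpath
G21 ; units = mm
G90 ; absolute positioning
G28 ; home
; layer 1
G0 Z1.1
G0 X0.0 Y0.0
G1 X25.4 Y0.0
G1 X25.4 Y4.0
G1 X4.5 Y4.0
G1 X4.5 Y13.5
G1 X0.0 Y13.5
G1 X0.0 Y0.0
; layer 2
G0 Z2.2
G0 X0.0 Y0.0
G1 X25.4 Y0.0
G1 X25.4 Y4.0
G1 X4.5 Y4.0
G1 X4.5 Y13.5
G1 X0.0 Y13.5
G1 X0.0 Y0.0
; layer 3
G0 Z3.3
G0 X0.0 Y0.0
G1 X25.4 Y0.0
G1 X25.4 Y4.0
G1 X4.5 Y4.0
G1 X4.5 Y13.5
G1 X0.0 Y13.5
G1 X0.0 Y0.0
; layer 4
G0 Z4.3
G0 X0.0 Y0.0
G1 X25.4 Y0.0
G1 X25.4 Y4.0
G1 X4.5 Y4.0
G1 X4.5 Y13.5
G1 X0.0 Y13.5
G1 X0.0 Y0.0
; layer 5
G0 Z5.4
G0 X0.0 Y0.0
G1 X25.4 Y0.0
G1 X25.4 Y4.0
G1 X4.5 Y4.0
G1 X4.5 Y13.5
G1 X0.0 Y13.5
G1 X0.0 Y0.0
; layer 6
G0 Z6.5
G0 X0.0 Y0.0
G1 X25.4 Y0.0
G1 X25.4 Y4.0
G1 X4.5 Y4.0
G1 X4.5 Y13.5
G1 X0.0 Y13.5
G1 X0.0 Y0.0
; layer 7
G0 Z7.6
G0 X0.0 Y0.0
G1 X25.4 Y0.0
G1 X25.4 Y4.0
G1 X4.5 Y4.0
G1 X4.5 Y13.5
G1 X0.0 Y13.5
G1 X0.0 Y0.0
; layer 8
G0 Z8.7
G0 X0.0 Y0.0
G1 X25.4 Y0.0
G1 X25.4 Y4.0
G1 X4.5 Y4.0
G1 X4.5 Y13.5
G1 X0.0 Y13.5
G1 X0.0 Y0.0
M2 ; end

The solid is an L-shaped prism: outer 25.4 × 13.5 mm, arm thicknesses ≈ 4 mm (horizontal) and 4.5 mm (vertical), extruded 8.7 mm in z. Slicing at Δz = 1.1 mm — 8 equal slices spanning the solid's height, so layer i sits at z = i·h/8 — gives 8 non-empty perimeters. Each is a 6-segment closed polygon; G0 lifts to the layer z and rapids to the start vertex, then G1 traces the edges.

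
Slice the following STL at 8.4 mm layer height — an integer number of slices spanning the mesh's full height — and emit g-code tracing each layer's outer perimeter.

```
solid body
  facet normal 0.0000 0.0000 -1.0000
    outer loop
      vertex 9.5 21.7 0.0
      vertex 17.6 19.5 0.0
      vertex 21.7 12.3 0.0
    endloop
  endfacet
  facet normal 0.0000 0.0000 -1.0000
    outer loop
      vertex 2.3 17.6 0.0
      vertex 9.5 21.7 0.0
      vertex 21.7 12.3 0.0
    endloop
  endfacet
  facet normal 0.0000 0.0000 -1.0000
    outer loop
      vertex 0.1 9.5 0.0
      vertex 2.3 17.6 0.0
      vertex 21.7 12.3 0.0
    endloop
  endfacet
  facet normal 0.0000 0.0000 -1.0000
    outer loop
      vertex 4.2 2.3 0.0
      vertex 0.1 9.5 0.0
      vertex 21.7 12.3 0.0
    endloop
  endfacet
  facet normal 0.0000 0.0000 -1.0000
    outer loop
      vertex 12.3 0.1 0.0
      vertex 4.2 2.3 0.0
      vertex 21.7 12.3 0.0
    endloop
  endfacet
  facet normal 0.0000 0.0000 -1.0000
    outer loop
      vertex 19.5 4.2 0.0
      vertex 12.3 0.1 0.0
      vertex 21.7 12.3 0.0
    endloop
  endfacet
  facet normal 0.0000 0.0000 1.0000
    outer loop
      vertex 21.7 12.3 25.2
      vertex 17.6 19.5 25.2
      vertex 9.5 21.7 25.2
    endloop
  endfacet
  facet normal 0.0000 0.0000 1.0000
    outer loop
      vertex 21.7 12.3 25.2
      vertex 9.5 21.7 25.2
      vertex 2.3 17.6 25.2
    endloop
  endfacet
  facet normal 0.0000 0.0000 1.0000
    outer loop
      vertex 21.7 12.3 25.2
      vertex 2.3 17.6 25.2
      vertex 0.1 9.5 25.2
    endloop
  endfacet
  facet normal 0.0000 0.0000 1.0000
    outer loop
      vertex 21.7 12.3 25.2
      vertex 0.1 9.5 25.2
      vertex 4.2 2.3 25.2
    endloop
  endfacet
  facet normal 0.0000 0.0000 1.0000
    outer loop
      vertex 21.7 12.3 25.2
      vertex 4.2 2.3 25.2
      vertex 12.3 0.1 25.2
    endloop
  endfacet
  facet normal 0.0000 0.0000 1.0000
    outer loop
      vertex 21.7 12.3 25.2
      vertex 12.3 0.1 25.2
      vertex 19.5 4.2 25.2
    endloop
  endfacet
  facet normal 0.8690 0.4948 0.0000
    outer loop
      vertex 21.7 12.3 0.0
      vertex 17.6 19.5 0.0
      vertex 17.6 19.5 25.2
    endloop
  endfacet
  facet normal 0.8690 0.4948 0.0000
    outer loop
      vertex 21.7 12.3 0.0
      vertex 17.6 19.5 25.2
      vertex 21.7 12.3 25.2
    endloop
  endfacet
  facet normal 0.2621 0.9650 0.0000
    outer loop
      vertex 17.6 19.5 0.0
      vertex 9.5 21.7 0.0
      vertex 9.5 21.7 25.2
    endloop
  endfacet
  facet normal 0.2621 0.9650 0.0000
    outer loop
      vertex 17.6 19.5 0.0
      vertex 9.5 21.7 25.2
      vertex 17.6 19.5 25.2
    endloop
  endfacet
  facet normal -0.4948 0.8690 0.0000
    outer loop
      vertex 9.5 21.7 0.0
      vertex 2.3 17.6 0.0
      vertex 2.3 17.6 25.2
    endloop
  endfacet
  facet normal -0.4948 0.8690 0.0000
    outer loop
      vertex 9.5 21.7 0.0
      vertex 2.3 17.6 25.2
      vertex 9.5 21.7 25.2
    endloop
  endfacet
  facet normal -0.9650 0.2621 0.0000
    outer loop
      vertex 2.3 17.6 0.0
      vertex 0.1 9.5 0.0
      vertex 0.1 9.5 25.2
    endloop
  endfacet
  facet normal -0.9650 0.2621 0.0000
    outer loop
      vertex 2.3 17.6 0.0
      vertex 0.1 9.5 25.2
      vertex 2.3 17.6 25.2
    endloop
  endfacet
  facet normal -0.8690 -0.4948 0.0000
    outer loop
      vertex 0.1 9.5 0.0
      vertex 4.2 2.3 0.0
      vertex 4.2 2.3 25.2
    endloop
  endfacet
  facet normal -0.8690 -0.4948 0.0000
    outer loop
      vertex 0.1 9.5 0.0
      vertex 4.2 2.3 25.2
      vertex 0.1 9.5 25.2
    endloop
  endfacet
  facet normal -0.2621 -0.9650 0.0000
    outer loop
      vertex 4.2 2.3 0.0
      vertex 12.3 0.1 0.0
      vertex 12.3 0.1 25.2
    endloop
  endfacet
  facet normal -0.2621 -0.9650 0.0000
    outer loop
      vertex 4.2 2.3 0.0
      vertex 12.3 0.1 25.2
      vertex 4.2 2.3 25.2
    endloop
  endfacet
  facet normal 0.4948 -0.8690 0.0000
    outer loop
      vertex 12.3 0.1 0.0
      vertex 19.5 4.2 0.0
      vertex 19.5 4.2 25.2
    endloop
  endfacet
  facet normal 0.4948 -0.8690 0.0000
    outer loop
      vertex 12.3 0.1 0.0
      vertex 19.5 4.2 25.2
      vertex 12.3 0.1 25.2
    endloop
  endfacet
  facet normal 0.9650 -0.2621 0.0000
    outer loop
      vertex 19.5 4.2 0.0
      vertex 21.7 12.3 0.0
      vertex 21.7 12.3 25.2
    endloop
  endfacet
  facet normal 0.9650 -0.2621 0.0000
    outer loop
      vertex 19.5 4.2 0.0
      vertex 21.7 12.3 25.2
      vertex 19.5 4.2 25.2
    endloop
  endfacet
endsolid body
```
; perimeter-only toolpath
G21 ; units = mm
G90 ; absolute positioning
G28 ; home
; layer 1
G0 Z8.4
G0 X21.7 Y12.3
G1 X17.6 Y19.5
G1 X9.5 Y21.7
G1 X2.3 Y17.6
G1 X0.1 Y9.5
G1 X4.2 Y2.3
G1 X12.3 Y0.1
G1 X19.5 Y4.2
G1 X21.7 Y12.3
; layer 2
G0 Z16.8
G0 X21.7 Y12.3
G1 X17.6 Y19.5
G1 X9.5 Y21.7
G1 X2.3 Y17.6
G1 X0.1 Y9.5
G1 X4.2 Y2.3
G1 X12.3 Y0.1
G1 X19.5 Y4.2
G1 X21.7 Y12.3
; layer 3
G0 Z25.2
G0 X21.7 Y12.3
G1 X17.6 Y19.5
G1 X9.5 Y21.7
G1 X2.3 Y17.6
G1 X0.1 Y9.5
G1 X4.2 Y2.3
G1 X12.3 Y0.1
G1 X19.5 Y4.2
G1 X21.7 Y12.3
M2 ; end

The solid is a regular 8-sided prism (a cylinder approximated with 8 flat sides), circumscribed radius ≈ 10.9 mm, height ≈ 25.2 mm. Slicing at Δz = 8.4 mm — 3 equal slices spanning the solid's height, so layer i sits at z = i·h/3 — gives 3 non-empty perimeters. Each is a 8-segment closed polygon; G0 lifts to the layer z and rapids to the start vertex, then G1 traces the edges.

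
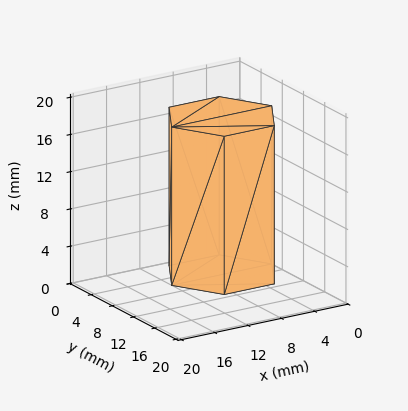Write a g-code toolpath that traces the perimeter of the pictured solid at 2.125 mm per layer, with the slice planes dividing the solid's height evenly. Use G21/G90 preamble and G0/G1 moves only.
Reading the render: the shape is a regular 6-sided prism (a cylinder approximated with 6 flat sides), circumscribed radius ≈ 6 mm, height ≈ 17 mm (dimensions read to the nearest mm from the axis ticks). For the g-code, the solid's height is divided into equal slices at the stated Δz and each level perimeter traced with G1 moves after a G0 lift.

; perimeter-only toolpath
G21 ; units = mm
G90 ; absolute positioning
G28 ; home
; layer 1
G0 Z2.125
G0 X12.000 Y6.000
G1 X9.000 Y11.196
G1 X3.000 Y11.196
G1 X0.000 Y6.000
G1 X3.000 Y0.804
G1 X9.000 Y0.804
G1 X12.000 Y6.000
; layer 2
G0 Z4.250
G0 X12.000 Y6.000
G1 X9.000 Y11.196
G1 X3.000 Y11.196
G1 X0.000 Y6.000
G1 X3.000 Y0.804
G1 X9.000 Y0.804
G1 X12.000 Y6.000
; layer 3
G0 Z6.375
G0 X12.000 Y6.000
G1 X9.000 Y11.196
G1 X3.000 Y11.196
G1 X0.000 Y6.000
G1 X3.000 Y0.804
G1 X9.000 Y0.804
G1 X12.000 Y6.000
; layer 4
G0 Z8.500
G0 X12.000 Y6.000
G1 X9.000 Y11.196
G1 X3.000 Y11.196
G1 X0.000 Y6.000
G1 X3.000 Y0.804
G1 X9.000 Y0.804
G1 X12.000 Y6.000
; layer 5
G0 Z10.625
G0 X12.000 Y6.000
G1 X9.000 Y11.196
G1 X3.000 Y11.196
G1 X0.000 Y6.000
G1 X3.000 Y0.804
G1 X9.000 Y0.804
G1 X12.000 Y6.000
; layer 6
G0 Z12.750
G0 X12.000 Y6.000
G1 X9.000 Y11.196
G1 X3.000 Y11.196
G1 X0.000 Y6.000
G1 X3.000 Y0.804
G1 X9.000 Y0.804
G1 X12.000 Y6.000
; layer 7
G0 Z14.875
G0 X12.000 Y6.000
G1 X9.000 Y11.196
G1 X3.000 Y11.196
G1 X0.000 Y6.000
G1 X3.000 Y0.804
G1 X9.000 Y0.804
G1 X12.000 Y6.000
; layer 8
G0 Z17.000
G0 X12.000 Y6.000
G1 X9.000 Y11.196
G1 X3.000 Y11.196
G1 X0.000 Y6.000
G1 X3.000 Y0.804
G1 X9.000 Y0.804
G1 X12.000 Y6.000
M2 ; end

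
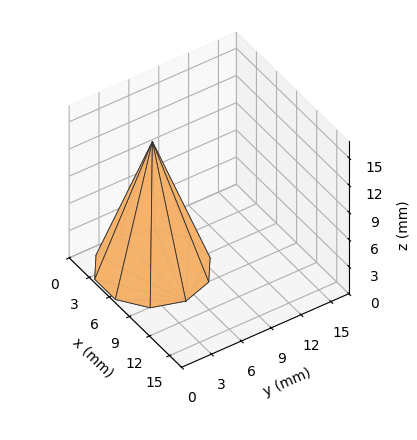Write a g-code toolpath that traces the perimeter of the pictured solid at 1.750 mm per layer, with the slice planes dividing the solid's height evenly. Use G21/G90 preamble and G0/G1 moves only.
Reading the render: the shape is a regular 10-sided pyramid, base circumscribed radius ≈ 5 mm, apex at z ≈ 14 mm (dimensions read to the nearest mm from the axis ticks). For the g-code, the solid's height is divided into equal slices at the stated Δz and each level perimeter traced with G1 moves after a G0 lift.

; perimeter-only toolpath
G21 ; units = mm
G90 ; absolute positioning
G28 ; home
; layer 1
G0 Z1.750
G0 X9.375 Y5.000
G1 X8.539 Y7.572
G1 X6.352 Y9.161
G1 X3.648 Y9.161
G1 X1.461 Y7.572
G1 X0.625 Y5.000
G1 X1.461 Y2.428
G1 X3.648 Y0.839
G1 X6.352 Y0.839
G1 X8.539 Y2.428
G1 X9.375 Y5.000
; layer 2
G0 Z3.500
G0 X8.750 Y5.000
G1 X8.034 Y7.204
G1 X6.159 Y8.566
G1 X3.841 Y8.566
G1 X1.966 Y7.204
G1 X1.250 Y5.000
G1 X1.966 Y2.796
G1 X3.841 Y1.434
G1 X6.159 Y1.434
G1 X8.034 Y2.796
G1 X8.750 Y5.000
; layer 3
G0 Z5.250
G0 X8.125 Y5.000
G1 X7.528 Y6.837
G1 X5.966 Y7.972
G1 X4.034 Y7.972
G1 X2.472 Y6.837
G1 X1.875 Y5.000
G1 X2.472 Y3.163
G1 X4.034 Y2.028
G1 X5.966 Y2.028
G1 X7.528 Y3.163
G1 X8.125 Y5.000
; layer 4
G0 Z7.000
G0 X7.500 Y5.000
G1 X7.022 Y6.470
G1 X5.772 Y7.378
G1 X4.228 Y7.378
G1 X2.978 Y6.470
G1 X2.500 Y5.000
G1 X2.978 Y3.530
G1 X4.228 Y2.623
G1 X5.772 Y2.623
G1 X7.022 Y3.530
G1 X7.500 Y5.000
; layer 5
G0 Z8.750
G0 X6.875 Y5.000
G1 X6.517 Y6.102
G1 X5.579 Y6.783
G1 X4.421 Y6.783
G1 X3.483 Y6.102
G1 X3.125 Y5.000
G1 X3.483 Y3.898
G1 X4.421 Y3.217
G1 X5.579 Y3.217
G1 X6.517 Y3.898
G1 X6.875 Y5.000
; layer 6
G0 Z10.500
G0 X6.250 Y5.000
G1 X6.011 Y5.735
G1 X5.386 Y6.189
G1 X4.614 Y6.189
G1 X3.989 Y5.735
G1 X3.750 Y5.000
G1 X3.989 Y4.265
G1 X4.614 Y3.811
G1 X5.386 Y3.811
G1 X6.011 Y4.265
G1 X6.250 Y5.000
; layer 7
G0 Z12.250
G0 X5.625 Y5.000
G1 X5.506 Y5.367
G1 X5.193 Y5.594
G1 X4.807 Y5.594
G1 X4.494 Y5.367
G1 X4.375 Y5.000
G1 X4.494 Y4.633
G1 X4.807 Y4.406
G1 X5.193 Y4.406
G1 X5.506 Y4.633
G1 X5.625 Y5.000
M2 ; end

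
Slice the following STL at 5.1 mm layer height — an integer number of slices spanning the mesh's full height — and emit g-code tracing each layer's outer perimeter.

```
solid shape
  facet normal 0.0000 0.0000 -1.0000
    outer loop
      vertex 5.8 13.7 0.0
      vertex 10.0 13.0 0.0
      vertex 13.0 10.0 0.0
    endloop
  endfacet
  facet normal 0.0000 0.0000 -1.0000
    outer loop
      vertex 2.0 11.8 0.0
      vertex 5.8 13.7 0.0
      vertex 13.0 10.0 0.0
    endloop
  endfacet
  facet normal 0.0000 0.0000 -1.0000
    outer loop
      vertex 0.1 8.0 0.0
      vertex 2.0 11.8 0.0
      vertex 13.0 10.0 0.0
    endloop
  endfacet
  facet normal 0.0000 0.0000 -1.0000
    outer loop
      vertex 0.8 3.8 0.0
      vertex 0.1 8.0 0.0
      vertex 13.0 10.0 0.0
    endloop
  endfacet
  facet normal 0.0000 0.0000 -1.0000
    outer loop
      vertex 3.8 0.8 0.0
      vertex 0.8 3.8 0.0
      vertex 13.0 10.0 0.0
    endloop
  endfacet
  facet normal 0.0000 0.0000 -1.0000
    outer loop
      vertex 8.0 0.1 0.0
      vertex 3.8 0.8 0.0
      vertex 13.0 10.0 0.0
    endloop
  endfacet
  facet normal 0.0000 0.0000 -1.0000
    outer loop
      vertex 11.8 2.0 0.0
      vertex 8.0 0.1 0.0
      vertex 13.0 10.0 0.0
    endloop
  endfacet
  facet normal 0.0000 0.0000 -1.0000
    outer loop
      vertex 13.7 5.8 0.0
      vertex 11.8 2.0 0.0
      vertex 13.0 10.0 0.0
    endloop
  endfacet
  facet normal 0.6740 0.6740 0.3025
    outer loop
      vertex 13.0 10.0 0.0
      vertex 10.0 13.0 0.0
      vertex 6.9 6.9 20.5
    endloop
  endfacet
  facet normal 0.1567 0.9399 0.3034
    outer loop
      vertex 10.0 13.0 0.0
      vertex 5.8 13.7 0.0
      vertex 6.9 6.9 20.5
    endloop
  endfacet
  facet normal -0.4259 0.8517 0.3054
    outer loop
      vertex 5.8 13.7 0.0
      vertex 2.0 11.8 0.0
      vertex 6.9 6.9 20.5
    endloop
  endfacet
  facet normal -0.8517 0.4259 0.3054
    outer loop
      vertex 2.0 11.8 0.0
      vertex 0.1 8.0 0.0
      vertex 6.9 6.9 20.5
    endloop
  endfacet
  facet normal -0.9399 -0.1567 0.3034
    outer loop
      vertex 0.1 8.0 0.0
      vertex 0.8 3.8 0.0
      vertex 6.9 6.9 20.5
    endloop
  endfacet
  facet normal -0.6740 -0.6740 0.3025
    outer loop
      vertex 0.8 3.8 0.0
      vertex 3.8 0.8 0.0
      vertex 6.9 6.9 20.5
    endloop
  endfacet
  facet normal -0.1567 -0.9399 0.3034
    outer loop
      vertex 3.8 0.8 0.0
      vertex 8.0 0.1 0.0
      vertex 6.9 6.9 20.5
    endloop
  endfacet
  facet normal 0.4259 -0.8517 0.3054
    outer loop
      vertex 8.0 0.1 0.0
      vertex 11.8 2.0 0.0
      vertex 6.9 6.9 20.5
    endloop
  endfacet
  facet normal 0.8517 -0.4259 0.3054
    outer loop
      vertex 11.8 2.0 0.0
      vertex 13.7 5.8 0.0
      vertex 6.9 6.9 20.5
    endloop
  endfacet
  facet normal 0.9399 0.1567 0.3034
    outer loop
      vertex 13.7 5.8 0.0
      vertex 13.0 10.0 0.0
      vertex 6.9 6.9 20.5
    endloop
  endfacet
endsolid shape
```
; perimeter-only toolpath
G21 ; units = mm
G90 ; absolute positioning
G28 ; home
; layer 1
G0 Z5.1
G0 X11.5 Y9.2
G1 X9.2 Y11.5
G1 X6.1 Y12.0
G1 X3.2 Y10.6
G1 X1.8 Y7.7
G1 X2.3 Y4.6
G1 X4.6 Y2.3
G1 X7.7 Y1.8
G1 X10.6 Y3.2
G1 X12.0 Y6.1
G1 X11.5 Y9.2
; layer 2
G0 Z10.2
G0 X9.9 Y8.4
G1 X8.4 Y9.9
G1 X6.3 Y10.3
G1 X4.5 Y9.4
G1 X3.5 Y7.5
G1 X3.9 Y5.3
G1 X5.3 Y3.9
G1 X7.5 Y3.5
G1 X9.4 Y4.5
G1 X10.3 Y6.3
G1 X9.9 Y8.4
; layer 3
G0 Z15.4
G0 X8.4 Y7.7
G1 X7.7 Y8.4
G1 X6.6 Y8.6
G1 X5.7 Y8.1
G1 X5.2 Y7.2
G1 X5.4 Y6.1
G1 X6.1 Y5.4
G1 X7.2 Y5.2
G1 X8.1 Y5.7
G1 X8.6 Y6.6
G1 X8.4 Y7.7
M2 ; end

The solid is a regular 10-sided pyramid, base circumscribed radius ≈ 6.9 mm, apex at z ≈ 20.5 mm. Slicing at Δz = 5.1 mm — 4 equal slices spanning the solid's height, so layer i sits at z = i·h/4 — gives 3 non-empty perimeters. Each is a 10-segment closed polygon; G0 lifts to the layer z and rapids to the start vertex, then G1 traces the edges. The cross-section shrinks linearly with z (the slice at the apex is degenerate and omitted).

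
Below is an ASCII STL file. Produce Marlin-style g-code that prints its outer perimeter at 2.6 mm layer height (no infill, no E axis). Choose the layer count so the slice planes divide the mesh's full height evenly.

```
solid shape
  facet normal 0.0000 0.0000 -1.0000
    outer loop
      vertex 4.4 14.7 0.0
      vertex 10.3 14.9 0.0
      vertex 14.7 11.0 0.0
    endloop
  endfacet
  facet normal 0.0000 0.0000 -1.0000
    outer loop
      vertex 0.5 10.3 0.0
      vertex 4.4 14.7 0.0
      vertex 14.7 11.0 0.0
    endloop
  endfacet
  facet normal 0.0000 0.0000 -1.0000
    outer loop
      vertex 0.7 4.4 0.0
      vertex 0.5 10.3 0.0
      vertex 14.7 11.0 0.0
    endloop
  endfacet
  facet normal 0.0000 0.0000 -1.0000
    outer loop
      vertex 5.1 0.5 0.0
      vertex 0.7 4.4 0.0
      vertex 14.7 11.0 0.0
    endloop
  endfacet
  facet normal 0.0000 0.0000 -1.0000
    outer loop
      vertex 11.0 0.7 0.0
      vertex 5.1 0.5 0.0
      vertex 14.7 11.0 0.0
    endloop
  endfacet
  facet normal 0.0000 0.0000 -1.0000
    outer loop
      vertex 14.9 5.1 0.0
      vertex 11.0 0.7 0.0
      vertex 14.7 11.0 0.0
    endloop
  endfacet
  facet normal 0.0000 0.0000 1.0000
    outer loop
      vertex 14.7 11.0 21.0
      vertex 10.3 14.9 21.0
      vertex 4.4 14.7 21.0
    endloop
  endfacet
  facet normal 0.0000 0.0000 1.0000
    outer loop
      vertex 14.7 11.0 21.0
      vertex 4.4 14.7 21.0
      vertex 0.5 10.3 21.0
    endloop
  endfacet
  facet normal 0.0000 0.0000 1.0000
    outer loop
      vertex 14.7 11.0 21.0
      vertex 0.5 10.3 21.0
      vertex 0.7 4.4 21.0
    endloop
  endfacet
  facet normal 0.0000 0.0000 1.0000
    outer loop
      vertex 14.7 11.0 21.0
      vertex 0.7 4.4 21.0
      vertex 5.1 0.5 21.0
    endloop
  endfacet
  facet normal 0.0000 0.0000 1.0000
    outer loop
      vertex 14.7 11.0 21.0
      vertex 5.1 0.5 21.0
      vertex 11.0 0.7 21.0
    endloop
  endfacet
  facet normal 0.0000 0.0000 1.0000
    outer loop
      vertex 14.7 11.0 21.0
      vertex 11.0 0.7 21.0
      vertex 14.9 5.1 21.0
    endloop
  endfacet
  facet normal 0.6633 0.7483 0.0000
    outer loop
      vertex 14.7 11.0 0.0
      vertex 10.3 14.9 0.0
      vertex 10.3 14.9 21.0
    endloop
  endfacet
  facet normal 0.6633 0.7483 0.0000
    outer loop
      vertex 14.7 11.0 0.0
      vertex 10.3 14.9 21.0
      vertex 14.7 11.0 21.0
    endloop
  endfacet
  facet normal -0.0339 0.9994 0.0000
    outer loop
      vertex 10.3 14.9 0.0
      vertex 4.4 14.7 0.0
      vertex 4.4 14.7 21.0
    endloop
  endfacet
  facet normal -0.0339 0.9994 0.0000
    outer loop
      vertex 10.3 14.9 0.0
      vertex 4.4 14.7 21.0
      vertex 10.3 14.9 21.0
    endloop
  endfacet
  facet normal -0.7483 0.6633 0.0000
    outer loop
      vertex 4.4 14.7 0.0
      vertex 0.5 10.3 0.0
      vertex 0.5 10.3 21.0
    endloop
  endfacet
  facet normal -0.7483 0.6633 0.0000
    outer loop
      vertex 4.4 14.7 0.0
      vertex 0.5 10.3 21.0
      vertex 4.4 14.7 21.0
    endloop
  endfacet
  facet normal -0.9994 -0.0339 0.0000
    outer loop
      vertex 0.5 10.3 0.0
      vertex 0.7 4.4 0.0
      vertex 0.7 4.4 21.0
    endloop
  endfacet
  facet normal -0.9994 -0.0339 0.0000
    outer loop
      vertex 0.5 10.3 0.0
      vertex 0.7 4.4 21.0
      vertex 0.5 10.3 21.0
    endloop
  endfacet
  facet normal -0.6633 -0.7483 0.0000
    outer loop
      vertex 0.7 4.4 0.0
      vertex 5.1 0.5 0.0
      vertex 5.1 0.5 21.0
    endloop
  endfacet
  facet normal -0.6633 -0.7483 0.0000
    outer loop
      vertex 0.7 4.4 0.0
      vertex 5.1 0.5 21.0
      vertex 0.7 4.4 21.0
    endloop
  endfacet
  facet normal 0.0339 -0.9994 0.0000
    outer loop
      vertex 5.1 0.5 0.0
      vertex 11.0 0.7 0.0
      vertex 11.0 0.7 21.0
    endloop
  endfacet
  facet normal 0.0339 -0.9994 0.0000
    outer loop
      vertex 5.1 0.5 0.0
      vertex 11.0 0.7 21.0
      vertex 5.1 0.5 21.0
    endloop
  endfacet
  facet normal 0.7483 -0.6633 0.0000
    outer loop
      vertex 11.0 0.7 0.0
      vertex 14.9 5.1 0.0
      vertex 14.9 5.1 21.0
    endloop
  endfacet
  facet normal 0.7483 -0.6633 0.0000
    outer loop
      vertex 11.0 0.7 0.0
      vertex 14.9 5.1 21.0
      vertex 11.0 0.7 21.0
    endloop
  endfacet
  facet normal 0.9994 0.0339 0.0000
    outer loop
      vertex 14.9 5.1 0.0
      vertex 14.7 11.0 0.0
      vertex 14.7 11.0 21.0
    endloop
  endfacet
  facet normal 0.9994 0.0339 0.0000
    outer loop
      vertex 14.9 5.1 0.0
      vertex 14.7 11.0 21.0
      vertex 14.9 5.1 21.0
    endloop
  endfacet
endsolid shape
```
; perimeter-only toolpath
G21 ; units = mm
G90 ; absolute positioning
G28 ; home
; layer 1
G0 Z2.6
G0 X14.7 Y11.0
G1 X10.3 Y14.9
G1 X4.4 Y14.7
G1 X0.5 Y10.3
G1 X0.7 Y4.4
G1 X5.1 Y0.5
G1 X11.0 Y0.7
G1 X14.9 Y5.1
G1 X14.7 Y11.0
; layer 2
G0 Z5.2
G0 X14.7 Y11.0
G1 X10.3 Y14.9
G1 X4.4 Y14.7
G1 X0.5 Y10.3
G1 X0.7 Y4.4
G1 X5.1 Y0.5
G1 X11.0 Y0.7
G1 X14.9 Y5.1
G1 X14.7 Y11.0
; layer 3
G0 Z7.9
G0 X14.7 Y11.0
G1 X10.3 Y14.9
G1 X4.4 Y14.7
G1 X0.5 Y10.3
G1 X0.7 Y4.4
G1 X5.1 Y0.5
G1 X11.0 Y0.7
G1 X14.9 Y5.1
G1 X14.7 Y11.0
; layer 4
G0 Z10.5
G0 X14.7 Y11.0
G1 X10.3 Y14.9
G1 X4.4 Y14.7
G1 X0.5 Y10.3
G1 X0.7 Y4.4
G1 X5.1 Y0.5
G1 X11.0 Y0.7
G1 X14.9 Y5.1
G1 X14.7 Y11.0
; layer 5
G0 Z13.1
G0 X14.7 Y11.0
G1 X10.3 Y14.9
G1 X4.4 Y14.7
G1 X0.5 Y10.3
G1 X0.7 Y4.4
G1 X5.1 Y0.5
G1 X11.0 Y0.7
G1 X14.9 Y5.1
G1 X14.7 Y11.0
; layer 6
G0 Z15.8
G0 X14.7 Y11.0
G1 X10.3 Y14.9
G1 X4.4 Y14.7
G1 X0.5 Y10.3
G1 X0.7 Y4.4
G1 X5.1 Y0.5
G1 X11.0 Y0.7
G1 X14.9 Y5.1
G1 X14.7 Y11.0
; layer 7
G0 Z18.4
G0 X14.7 Y11.0
G1 X10.3 Y14.9
G1 X4.4 Y14.7
G1 X0.5 Y10.3
G1 X0.7 Y4.4
G1 X5.1 Y0.5
G1 X11.0 Y0.7
G1 X14.9 Y5.1
G1 X14.7 Y11.0
; layer 8
G0 Z21.0
G0 X14.7 Y11.0
G1 X10.3 Y14.9
G1 X4.4 Y14.7
G1 X0.5 Y10.3
G1 X0.7 Y4.4
G1 X5.1 Y0.5
G1 X11.0 Y0.7
G1 X14.9 Y5.1
G1 X14.7 Y11.0
M2 ; end

The solid is a regular 8-sided prism (a cylinder approximated with 8 flat sides), circumscribed radius ≈ 7.7 mm, height ≈ 21 mm. Slicing at Δz = 2.6 mm — 8 equal slices spanning the solid's height, so layer i sits at z = i·h/8 — gives 8 non-empty perimeters. Each is a 8-segment closed polygon; G0 lifts to the layer z and rapids to the start vertex, then G1 traces the edges.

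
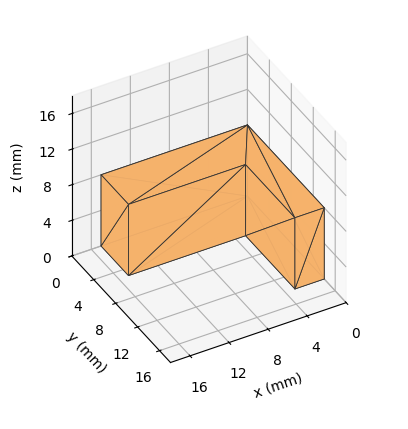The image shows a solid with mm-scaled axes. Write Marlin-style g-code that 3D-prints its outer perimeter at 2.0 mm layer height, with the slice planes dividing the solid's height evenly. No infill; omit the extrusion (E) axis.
Reading the render: the shape is an L-shaped prism: outer 15 × 14 mm, arm thicknesses ≈ 5 mm (horizontal) and 3 mm (vertical), extruded 8 mm in z (dimensions read to the nearest mm from the axis ticks). For the g-code, the solid's height is divided into equal slices at the stated Δz and each level perimeter traced with G1 moves after a G0 lift.

; perimeter-only toolpath
G21 ; units = mm
G90 ; absolute positioning
G28 ; home
; layer 1
G0 Z2.0
G0 X0.0 Y0.0
G1 X15.0 Y0.0
G1 X15.0 Y5.0
G1 X3.0 Y5.0
G1 X3.0 Y14.0
G1 X0.0 Y14.0
G1 X0.0 Y0.0
; layer 2
G0 Z4.0
G0 X0.0 Y0.0
G1 X15.0 Y0.0
G1 X15.0 Y5.0
G1 X3.0 Y5.0
G1 X3.0 Y14.0
G1 X0.0 Y14.0
G1 X0.0 Y0.0
; layer 3
G0 Z6.0
G0 X0.0 Y0.0
G1 X15.0 Y0.0
G1 X15.0 Y5.0
G1 X3.0 Y5.0
G1 X3.0 Y14.0
G1 X0.0 Y14.0
G1 X0.0 Y0.0
; layer 4
G0 Z8.0
G0 X0.0 Y0.0
G1 X15.0 Y0.0
G1 X15.0 Y5.0
G1 X3.0 Y5.0
G1 X3.0 Y14.0
G1 X0.0 Y14.0
G1 X0.0 Y0.0
M2 ; end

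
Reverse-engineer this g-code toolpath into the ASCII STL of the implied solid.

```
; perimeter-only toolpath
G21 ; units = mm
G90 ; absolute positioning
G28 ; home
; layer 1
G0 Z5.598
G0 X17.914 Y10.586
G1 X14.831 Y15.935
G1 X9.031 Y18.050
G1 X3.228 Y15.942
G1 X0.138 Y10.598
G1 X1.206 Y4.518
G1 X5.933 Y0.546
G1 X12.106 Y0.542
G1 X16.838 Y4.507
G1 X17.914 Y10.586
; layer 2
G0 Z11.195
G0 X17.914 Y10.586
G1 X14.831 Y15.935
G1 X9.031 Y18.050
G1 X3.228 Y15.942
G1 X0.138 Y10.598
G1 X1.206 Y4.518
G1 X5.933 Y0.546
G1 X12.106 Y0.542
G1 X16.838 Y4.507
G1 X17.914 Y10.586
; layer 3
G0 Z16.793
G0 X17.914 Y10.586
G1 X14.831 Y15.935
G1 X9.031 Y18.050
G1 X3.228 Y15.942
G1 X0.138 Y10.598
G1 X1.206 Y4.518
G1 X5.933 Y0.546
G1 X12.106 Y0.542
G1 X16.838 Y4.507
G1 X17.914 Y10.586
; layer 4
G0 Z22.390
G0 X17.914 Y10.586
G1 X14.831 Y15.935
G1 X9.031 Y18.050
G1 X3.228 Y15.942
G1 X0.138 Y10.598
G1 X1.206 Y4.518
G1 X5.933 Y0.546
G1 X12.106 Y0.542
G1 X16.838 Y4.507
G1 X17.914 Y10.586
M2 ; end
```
solid part
  facet normal 0.0000 0.0000 -1.0000
    outer loop
      vertex 9.031 18.050 0.000
      vertex 14.831 15.935 0.000
      vertex 17.914 10.586 0.000
    endloop
  endfacet
  facet normal 0.0000 0.0000 -1.0000
    outer loop
      vertex 3.228 15.942 0.000
      vertex 9.031 18.050 0.000
      vertex 17.914 10.586 0.000
    endloop
  endfacet
  facet normal 0.0000 0.0000 -1.0000
    outer loop
      vertex 0.138 10.598 0.000
      vertex 3.228 15.942 0.000
      vertex 17.914 10.586 0.000
    endloop
  endfacet
  facet normal 0.0000 0.0000 -1.0000
    outer loop
      vertex 1.206 4.518 0.000
      vertex 0.138 10.598 0.000
      vertex 17.914 10.586 0.000
    endloop
  endfacet
  facet normal 0.0000 0.0000 -1.0000
    outer loop
      vertex 5.933 0.546 0.000
      vertex 1.206 4.518 0.000
      vertex 17.914 10.586 0.000
    endloop
  endfacet
  facet normal 0.0000 0.0000 -1.0000
    outer loop
      vertex 12.106 0.542 0.000
      vertex 5.933 0.546 0.000
      vertex 17.914 10.586 0.000
    endloop
  endfacet
  facet normal 0.0000 0.0000 -1.0000
    outer loop
      vertex 16.838 4.507 0.000
      vertex 12.106 0.542 0.000
      vertex 17.914 10.586 0.000
    endloop
  endfacet
  facet normal 0.0000 0.0000 1.0000
    outer loop
      vertex 17.914 10.586 22.390
      vertex 14.831 15.935 22.390
      vertex 9.031 18.050 22.390
    endloop
  endfacet
  facet normal 0.0000 0.0000 1.0000
    outer loop
      vertex 17.914 10.586 22.390
      vertex 9.031 18.050 22.390
      vertex 3.228 15.942 22.390
    endloop
  endfacet
  facet normal 0.0000 0.0000 1.0000
    outer loop
      vertex 17.914 10.586 22.390
      vertex 3.228 15.942 22.390
      vertex 0.138 10.598 22.390
    endloop
  endfacet
  facet normal 0.0000 0.0000 1.0000
    outer loop
      vertex 17.914 10.586 22.390
      vertex 0.138 10.598 22.390
      vertex 1.206 4.518 22.390
    endloop
  endfacet
  facet normal 0.0000 0.0000 1.0000
    outer loop
      vertex 17.914 10.586 22.390
      vertex 1.206 4.518 22.390
      vertex 5.933 0.546 22.390
    endloop
  endfacet
  facet normal 0.0000 0.0000 1.0000
    outer loop
      vertex 17.914 10.586 22.390
      vertex 5.933 0.546 22.390
      vertex 12.106 0.542 22.390
    endloop
  endfacet
  facet normal 0.0000 0.0000 1.0000
    outer loop
      vertex 17.914 10.586 22.390
      vertex 12.106 0.542 22.390
      vertex 16.838 4.507 22.390
    endloop
  endfacet
  facet normal 0.8664 0.4994 0.0000
    outer loop
      vertex 17.914 10.586 0.000
      vertex 14.831 15.935 0.000
      vertex 14.831 15.935 22.390
    endloop
  endfacet
  facet normal 0.8664 0.4994 0.0000
    outer loop
      vertex 17.914 10.586 0.000
      vertex 14.831 15.935 22.390
      vertex 17.914 10.586 22.390
    endloop
  endfacet
  facet normal 0.3426 0.9395 0.0000
    outer loop
      vertex 14.831 15.935 0.000
      vertex 9.031 18.050 0.000
      vertex 9.031 18.050 22.390
    endloop
  endfacet
  facet normal 0.3426 0.9395 0.0000
    outer loop
      vertex 14.831 15.935 0.000
      vertex 9.031 18.050 22.390
      vertex 14.831 15.935 22.390
    endloop
  endfacet
  facet normal -0.3414 0.9399 0.0000
    outer loop
      vertex 9.031 18.050 0.000
      vertex 3.228 15.942 0.000
      vertex 3.228 15.942 22.390
    endloop
  endfacet
  facet normal -0.3414 0.9399 0.0000
    outer loop
      vertex 9.031 18.050 0.000
      vertex 3.228 15.942 22.390
      vertex 9.031 18.050 22.390
    endloop
  endfacet
  facet normal -0.8657 0.5006 0.0000
    outer loop
      vertex 3.228 15.942 0.000
      vertex 0.138 10.598 0.000
      vertex 0.138 10.598 22.390
    endloop
  endfacet
  facet normal -0.8657 0.5006 0.0000
    outer loop
      vertex 3.228 15.942 0.000
      vertex 0.138 10.598 22.390
      vertex 3.228 15.942 22.390
    endloop
  endfacet
  facet normal -0.9849 -0.1730 0.0000
    outer loop
      vertex 0.138 10.598 0.000
      vertex 1.206 4.518 0.000
      vertex 1.206 4.518 22.390
    endloop
  endfacet
  facet normal -0.9849 -0.1730 0.0000
    outer loop
      vertex 0.138 10.598 0.000
      vertex 1.206 4.518 22.390
      vertex 0.138 10.598 22.390
    endloop
  endfacet
  facet normal -0.6433 -0.7656 0.0000
    outer loop
      vertex 1.206 4.518 0.000
      vertex 5.933 0.546 0.000
      vertex 5.933 0.546 22.390
    endloop
  endfacet
  facet normal -0.6433 -0.7656 0.0000
    outer loop
      vertex 1.206 4.518 0.000
      vertex 5.933 0.546 22.390
      vertex 1.206 4.518 22.390
    endloop
  endfacet
  facet normal -0.0006 -1.0000 0.0000
    outer loop
      vertex 5.933 0.546 0.000
      vertex 12.106 0.542 0.000
      vertex 12.106 0.542 22.390
    endloop
  endfacet
  facet normal -0.0006 -1.0000 0.0000
    outer loop
      vertex 5.933 0.546 0.000
      vertex 12.106 0.542 22.390
      vertex 5.933 0.546 22.390
    endloop
  endfacet
  facet normal 0.6423 -0.7665 0.0000
    outer loop
      vertex 12.106 0.542 0.000
      vertex 16.838 4.507 0.000
      vertex 16.838 4.507 22.390
    endloop
  endfacet
  facet normal 0.6423 -0.7665 0.0000
    outer loop
      vertex 12.106 0.542 0.000
      vertex 16.838 4.507 22.390
      vertex 12.106 0.542 22.390
    endloop
  endfacet
  facet normal 0.9847 -0.1743 0.0000
    outer loop
      vertex 16.838 4.507 0.000
      vertex 17.914 10.586 0.000
      vertex 17.914 10.586 22.390
    endloop
  endfacet
  facet normal 0.9847 -0.1743 0.0000
    outer loop
      vertex 16.838 4.507 0.000
      vertex 17.914 10.586 22.390
      vertex 16.838 4.507 22.390
    endloop
  endfacet
endsolid part

The G0 Z moves step by Δz≈5.598 mm. Every layer's G1 loop is the same polygon, so the solid is a straight extrusion of it from z=0 to z≈22.4. Closing with flat bottom and top caps and triangulating gives 32 facets — a regular 9-sided prism (a cylinder approximated with 9 flat sides), circumscribed radius ≈ 9.03 mm, height ≈ 22.4 mm.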